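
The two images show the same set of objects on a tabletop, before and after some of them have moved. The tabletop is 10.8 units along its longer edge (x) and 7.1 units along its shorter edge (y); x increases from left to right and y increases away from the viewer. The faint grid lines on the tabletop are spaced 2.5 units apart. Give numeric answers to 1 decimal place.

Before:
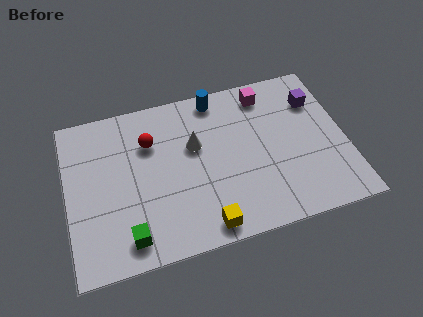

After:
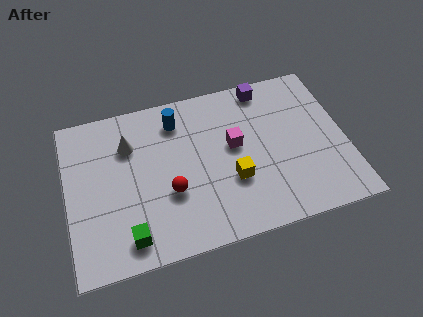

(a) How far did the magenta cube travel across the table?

2.4

From (7.9, 6.0) to (6.5, 4.0), the magenta cube covered √(1.4² + 2.0²) ≈ 2.4 units.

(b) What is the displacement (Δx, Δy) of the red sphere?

(0.6, -2.4)

From the two frames, the red sphere sits at roughly (3.3, 5.0) before and (3.9, 2.6) after.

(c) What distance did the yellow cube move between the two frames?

2.1

The yellow cube moved from about (5.1, 0.8) to (6.3, 2.5), a distance of √(1.2² + 1.7²) ≈ 2.1.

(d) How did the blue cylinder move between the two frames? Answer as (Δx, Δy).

(-1.6, -0.6)

The blue cylinder was at about (6.0, 6.3) and moved to about (4.4, 5.7).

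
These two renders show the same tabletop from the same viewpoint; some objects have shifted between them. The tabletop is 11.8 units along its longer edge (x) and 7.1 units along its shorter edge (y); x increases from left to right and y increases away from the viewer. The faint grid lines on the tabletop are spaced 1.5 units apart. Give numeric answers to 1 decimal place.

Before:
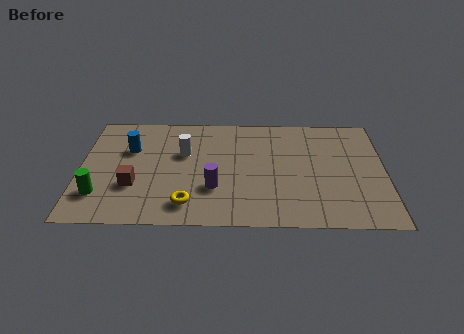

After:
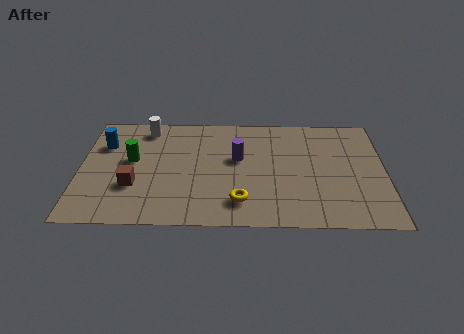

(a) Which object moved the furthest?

the green cylinder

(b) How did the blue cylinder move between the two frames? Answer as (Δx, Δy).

(-1.0, 0.3)

The blue cylinder was at about (1.9, 4.7) and moved to about (0.9, 5.0).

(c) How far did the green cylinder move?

2.5

The green cylinder moved from about (0.8, 1.8) to (2.0, 4.0), a distance of √(1.2² + 2.2²) ≈ 2.5.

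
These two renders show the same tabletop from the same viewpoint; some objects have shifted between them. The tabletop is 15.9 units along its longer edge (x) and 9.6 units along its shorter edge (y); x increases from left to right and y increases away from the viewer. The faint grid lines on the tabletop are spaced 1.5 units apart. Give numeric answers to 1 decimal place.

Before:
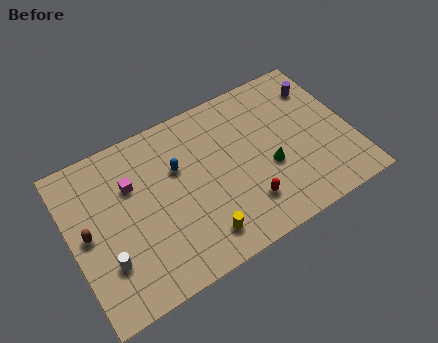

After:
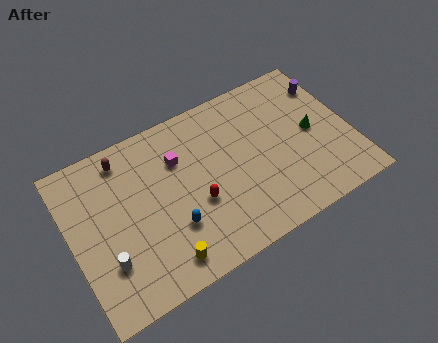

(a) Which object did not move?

the white cylinder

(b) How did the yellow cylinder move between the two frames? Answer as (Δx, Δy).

(-2.2, -0.3)

From the two frames, the yellow cylinder sits at roughly (6.8, 1.7) before and (4.6, 1.4) after.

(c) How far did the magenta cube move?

2.7

The magenta cube was near (3.6, 6.5) before and (6.3, 6.7) after, so it travelled √(2.7² + 0.2²) ≈ 2.7 units.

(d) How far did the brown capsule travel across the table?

4.1

The brown capsule was near (0.9, 4.9) before and (3.4, 8.2) after, so it travelled √(2.5² + 3.3²) ≈ 4.1 units.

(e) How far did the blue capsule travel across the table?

3.3

The blue capsule moved from about (6.2, 6.2) to (5.4, 3.0), a distance of √(0.8² + 3.2²) ≈ 3.3.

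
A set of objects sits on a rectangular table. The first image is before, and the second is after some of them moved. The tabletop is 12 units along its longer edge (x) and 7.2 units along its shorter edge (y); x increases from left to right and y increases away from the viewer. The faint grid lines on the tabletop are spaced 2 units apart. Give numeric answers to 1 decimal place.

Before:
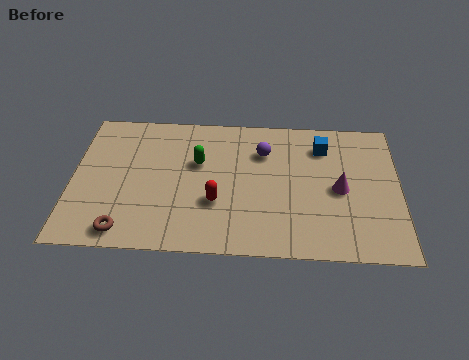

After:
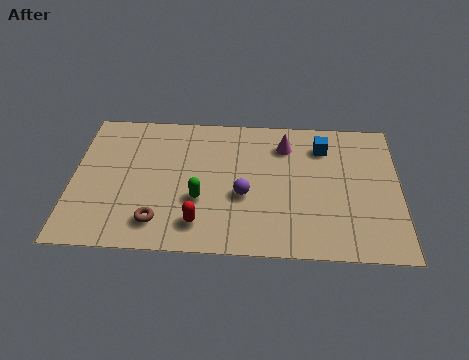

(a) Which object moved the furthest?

the magenta cone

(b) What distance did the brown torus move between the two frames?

1.3

From (2.0, 0.9) to (3.2, 1.4), the brown torus covered √(1.2² + 0.5²) ≈ 1.3 units.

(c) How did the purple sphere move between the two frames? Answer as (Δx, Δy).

(-0.7, -2.3)

The purple sphere started near (7.0, 5.2) and ended near (6.3, 2.9).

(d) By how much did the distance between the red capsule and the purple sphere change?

-1.0

The distance was about 3.2 in the first image and 2.2 in the second, so they moved 1.0 units closer together.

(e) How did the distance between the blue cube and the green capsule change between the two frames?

+0.7

They were about 4.7 units apart before and 5.4 after — 0.7 units further apart.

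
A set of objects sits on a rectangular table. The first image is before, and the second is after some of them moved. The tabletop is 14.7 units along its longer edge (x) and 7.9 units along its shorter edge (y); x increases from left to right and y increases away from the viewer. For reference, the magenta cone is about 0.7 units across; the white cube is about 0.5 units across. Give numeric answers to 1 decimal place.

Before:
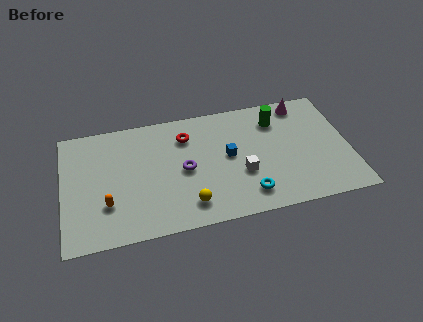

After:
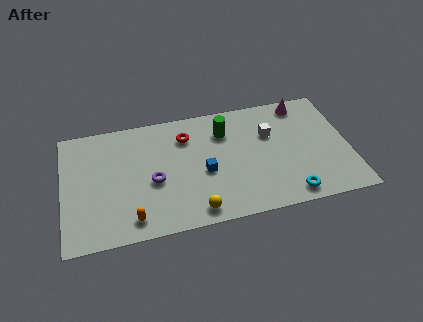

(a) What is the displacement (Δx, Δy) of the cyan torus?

(2.1, -0.5)

The cyan torus was at about (9.3, 1.5) and moved to about (11.4, 1.0).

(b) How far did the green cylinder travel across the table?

2.7

The green cylinder moved from about (11.1, 6.1) to (8.4, 5.9), a distance of √(2.7² + 0.2²) ≈ 2.7.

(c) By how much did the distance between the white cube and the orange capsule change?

+1.4

Before: roughly 6.9 units apart; after: 8.3. That's 1.4 units further apart.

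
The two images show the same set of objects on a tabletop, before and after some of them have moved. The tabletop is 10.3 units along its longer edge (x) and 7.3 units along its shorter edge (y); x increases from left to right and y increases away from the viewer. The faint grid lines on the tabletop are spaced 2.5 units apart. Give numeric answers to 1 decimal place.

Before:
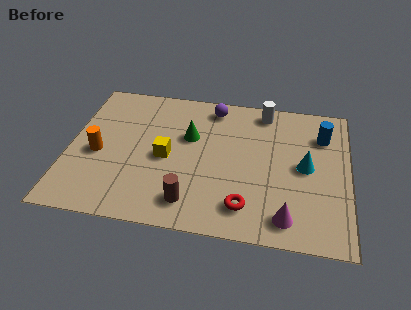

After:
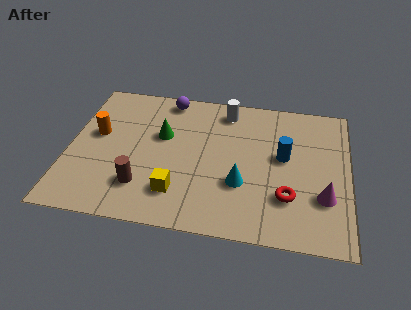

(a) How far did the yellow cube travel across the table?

1.8

The yellow cube moved from about (3.6, 3.4) to (4.1, 1.7), a distance of √(0.5² + 1.7²) ≈ 1.8.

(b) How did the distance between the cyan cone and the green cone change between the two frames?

-0.8

They were about 4.4 units apart before and 3.6 after — 0.8 units closer together.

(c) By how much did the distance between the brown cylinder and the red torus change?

+3.3

They were about 2.0 units apart before and 5.3 after — 3.3 units further apart.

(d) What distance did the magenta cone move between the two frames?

1.8

From (8.1, 1.1) to (9.4, 2.3), the magenta cone covered √(1.3² + 1.2²) ≈ 1.8 units.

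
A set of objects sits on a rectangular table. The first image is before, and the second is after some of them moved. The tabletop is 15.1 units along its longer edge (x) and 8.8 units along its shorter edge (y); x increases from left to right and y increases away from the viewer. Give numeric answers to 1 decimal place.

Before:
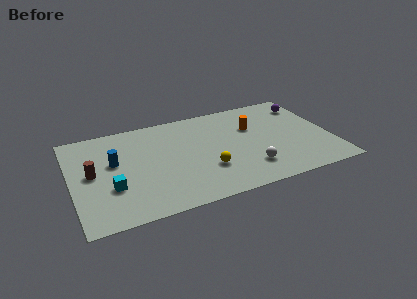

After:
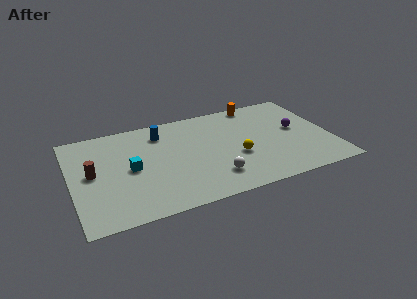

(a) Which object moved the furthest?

the blue cylinder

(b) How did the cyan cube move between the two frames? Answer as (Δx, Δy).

(1.2, 1.3)

The cyan cube started near (2.2, 3.0) and ended near (3.4, 4.3).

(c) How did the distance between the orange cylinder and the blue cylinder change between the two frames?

-2.3

The distance was about 8.2 in the first image and 5.9 in the second, so they moved 2.3 units closer together.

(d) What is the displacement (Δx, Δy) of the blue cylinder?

(2.9, 1.8)

The blue cylinder started near (2.5, 5.2) and ended near (5.4, 7.0).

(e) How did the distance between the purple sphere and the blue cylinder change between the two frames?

-3.6

Before: roughly 11.7 units apart; after: 8.1. That's 3.6 units closer together.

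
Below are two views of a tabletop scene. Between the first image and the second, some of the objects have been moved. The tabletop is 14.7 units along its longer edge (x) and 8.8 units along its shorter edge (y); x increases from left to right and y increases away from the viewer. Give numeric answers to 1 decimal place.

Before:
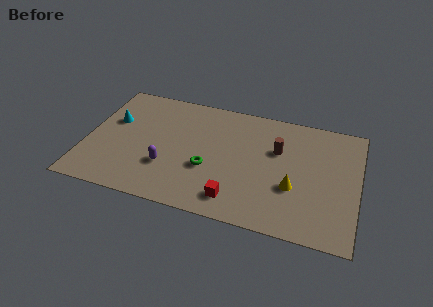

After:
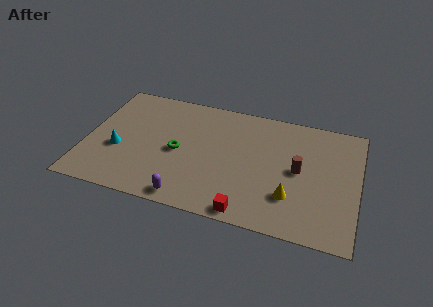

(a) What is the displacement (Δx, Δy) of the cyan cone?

(0.5, -2.1)

The cyan cone started near (1.3, 5.5) and ended near (1.8, 3.4).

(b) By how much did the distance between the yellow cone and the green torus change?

+1.8

Before: roughly 4.6 units apart; after: 6.4. That's 1.8 units further apart.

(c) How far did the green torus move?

1.9

From (6.7, 3.3) to (5.0, 4.1), the green torus covered √(1.7² + 0.8²) ≈ 1.9 units.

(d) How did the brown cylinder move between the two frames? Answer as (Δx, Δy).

(1.2, -1.2)

From the two frames, the brown cylinder sits at roughly (10.3, 5.7) before and (11.5, 4.5) after.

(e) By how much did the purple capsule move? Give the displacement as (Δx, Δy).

(1.3, -1.9)

From the two frames, the purple capsule sits at roughly (4.5, 2.8) before and (5.8, 0.9) after.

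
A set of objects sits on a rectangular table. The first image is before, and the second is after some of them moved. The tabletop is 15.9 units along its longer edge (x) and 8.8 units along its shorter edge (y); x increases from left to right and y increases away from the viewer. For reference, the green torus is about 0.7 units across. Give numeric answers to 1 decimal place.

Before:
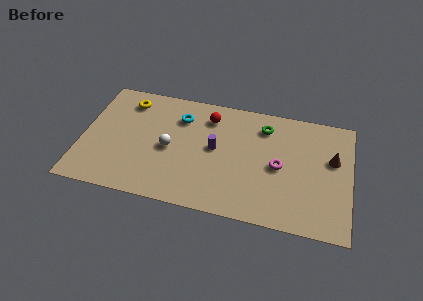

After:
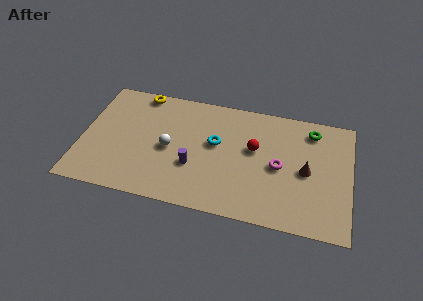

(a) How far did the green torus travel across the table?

2.8

The green torus was near (10.7, 7.0) before and (13.5, 7.3) after, so it travelled √(2.8² + 0.3²) ≈ 2.8 units.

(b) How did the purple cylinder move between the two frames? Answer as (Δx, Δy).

(-1.2, -1.6)

From the two frames, the purple cylinder sits at roughly (7.9, 4.7) before and (6.7, 3.1) after.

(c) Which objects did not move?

the white sphere and the magenta torus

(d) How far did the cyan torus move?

2.7

The cyan torus was near (5.7, 6.6) before and (7.9, 5.1) after, so it travelled √(2.2² + 1.5²) ≈ 2.7 units.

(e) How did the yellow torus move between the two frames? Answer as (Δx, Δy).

(0.7, 0.8)

The yellow torus started near (2.5, 7.2) and ended near (3.2, 8.0).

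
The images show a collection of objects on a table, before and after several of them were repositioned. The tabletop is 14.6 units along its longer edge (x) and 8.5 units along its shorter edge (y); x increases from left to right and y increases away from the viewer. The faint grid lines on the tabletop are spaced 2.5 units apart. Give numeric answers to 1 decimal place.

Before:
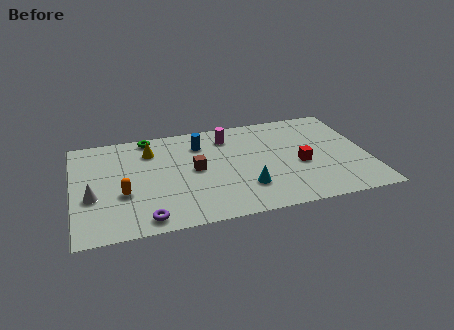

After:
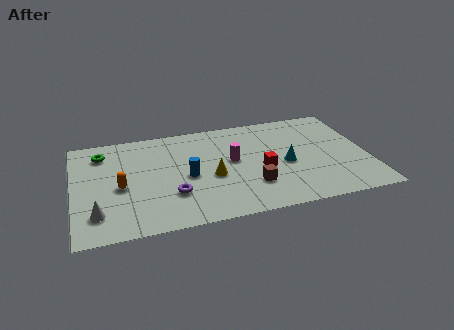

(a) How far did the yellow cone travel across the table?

4.1

The yellow cone was near (3.9, 6.5) before and (6.8, 3.6) after, so it travelled √(2.9² + 2.9²) ≈ 4.1 units.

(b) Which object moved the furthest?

the yellow cone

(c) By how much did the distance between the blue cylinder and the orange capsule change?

-1.9

They were about 5.2 units apart before and 3.3 after — 1.9 units closer together.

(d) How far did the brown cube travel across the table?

3.4

The brown cube moved from about (6.0, 4.4) to (8.7, 2.4), a distance of √(2.7² + 2.0²) ≈ 3.4.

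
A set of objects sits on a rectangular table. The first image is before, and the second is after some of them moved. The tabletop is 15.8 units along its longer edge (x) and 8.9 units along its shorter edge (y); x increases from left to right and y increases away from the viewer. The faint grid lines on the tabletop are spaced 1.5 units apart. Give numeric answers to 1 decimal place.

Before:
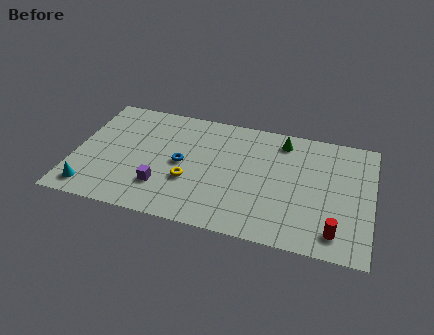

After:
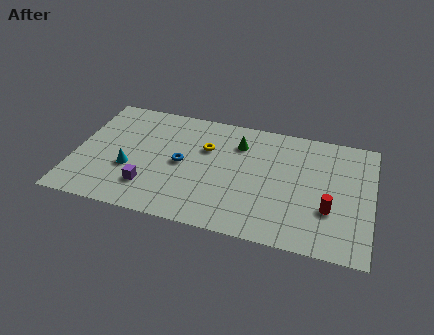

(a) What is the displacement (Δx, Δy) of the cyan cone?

(1.9, 2.0)

The cyan cone was at about (1.1, 1.3) and moved to about (3.0, 3.3).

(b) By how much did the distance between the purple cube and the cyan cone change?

-2.3

The distance was about 3.9 in the first image and 1.6 in the second, so they moved 2.3 units closer together.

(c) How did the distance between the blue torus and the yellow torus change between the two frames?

+0.6

The distance was about 1.3 in the first image and 1.9 in the second, so they moved 0.6 units further apart.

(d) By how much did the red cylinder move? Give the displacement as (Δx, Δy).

(-0.4, 1.5)

The red cylinder was at about (14.0, 1.5) and moved to about (13.6, 3.0).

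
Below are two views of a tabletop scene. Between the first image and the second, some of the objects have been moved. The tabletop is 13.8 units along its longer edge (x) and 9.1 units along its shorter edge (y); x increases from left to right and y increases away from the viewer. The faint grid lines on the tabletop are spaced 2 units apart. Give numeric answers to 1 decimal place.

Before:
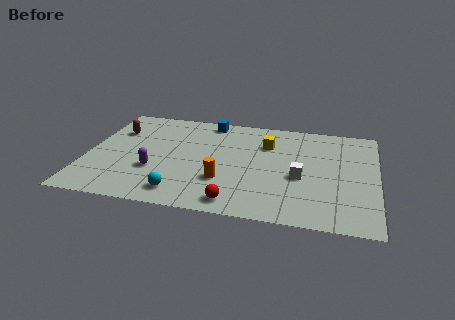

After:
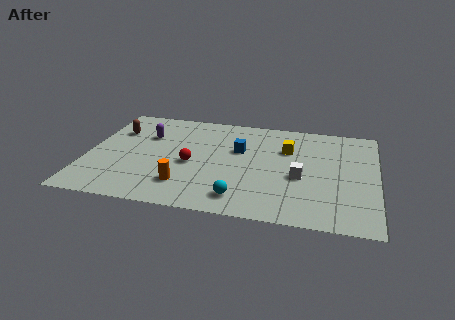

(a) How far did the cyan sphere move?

2.8

The cyan sphere moved from about (4.7, 1.4) to (7.5, 1.5), a distance of √(2.8² + 0.1²) ≈ 2.8.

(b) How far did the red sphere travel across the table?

3.7

The red sphere moved from about (7.3, 1.1) to (5.0, 4.0), a distance of √(2.3² + 2.9²) ≈ 3.7.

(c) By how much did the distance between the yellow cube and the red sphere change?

-0.5

They were about 5.5 units apart before and 5.0 after — 0.5 units closer together.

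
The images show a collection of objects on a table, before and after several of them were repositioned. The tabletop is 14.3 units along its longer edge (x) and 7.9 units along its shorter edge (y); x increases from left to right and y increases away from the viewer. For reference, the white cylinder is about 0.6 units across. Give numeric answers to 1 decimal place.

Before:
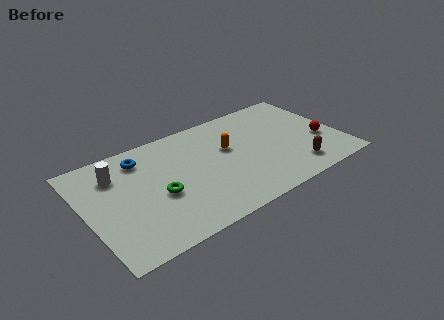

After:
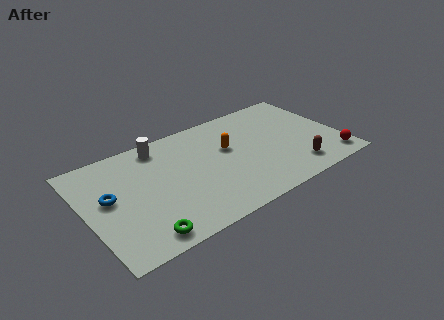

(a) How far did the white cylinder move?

2.8

From (1.9, 5.9) to (4.5, 6.8), the white cylinder covered √(2.6² + 0.9²) ≈ 2.8 units.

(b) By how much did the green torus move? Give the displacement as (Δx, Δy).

(-1.3, -2.3)

The green torus started near (3.9, 3.3) and ended near (2.6, 1.0).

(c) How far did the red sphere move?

1.8

The red sphere moved from about (13.2, 3.0) to (13.5, 1.2), a distance of √(0.3² + 1.8²) ≈ 1.8.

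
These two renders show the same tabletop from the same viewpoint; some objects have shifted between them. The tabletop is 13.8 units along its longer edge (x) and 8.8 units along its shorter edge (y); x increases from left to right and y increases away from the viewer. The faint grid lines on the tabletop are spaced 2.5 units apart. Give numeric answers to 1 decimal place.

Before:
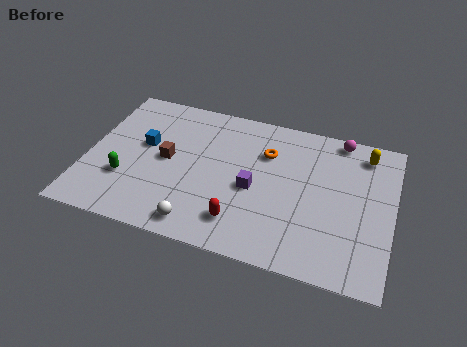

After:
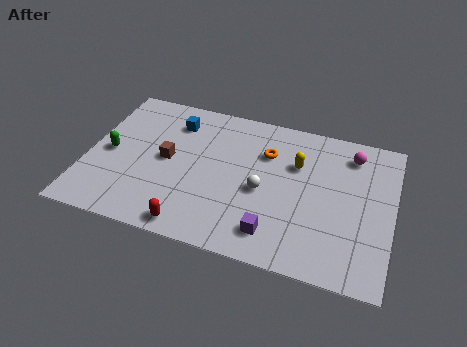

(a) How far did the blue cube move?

2.2

The blue cube moved from about (2.5, 5.1) to (3.7, 6.9), a distance of √(1.2² + 1.8²) ≈ 2.2.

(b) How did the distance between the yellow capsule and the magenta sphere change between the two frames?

+1.4

The distance was about 1.3 in the first image and 2.7 in the second, so they moved 1.4 units further apart.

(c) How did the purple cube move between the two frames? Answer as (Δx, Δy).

(1.1, -2.3)

The purple cube started near (7.6, 3.9) and ended near (8.7, 1.6).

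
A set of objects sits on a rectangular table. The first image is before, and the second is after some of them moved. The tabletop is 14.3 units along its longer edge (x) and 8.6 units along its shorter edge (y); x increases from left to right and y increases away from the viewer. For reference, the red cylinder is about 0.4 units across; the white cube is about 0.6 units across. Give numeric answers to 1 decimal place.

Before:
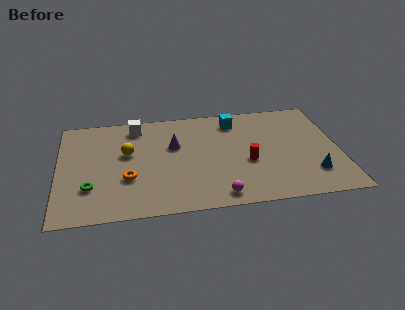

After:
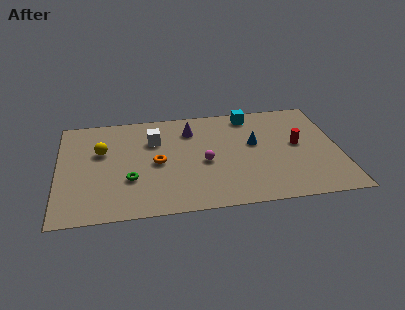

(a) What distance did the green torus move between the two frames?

2.0

The green torus was near (1.6, 2.5) before and (3.6, 2.9) after, so it travelled √(2.0² + 0.4²) ≈ 2.0 units.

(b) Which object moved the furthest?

the blue cone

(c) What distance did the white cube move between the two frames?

1.6

The white cube was near (4.0, 7.3) before and (4.9, 6.0) after, so it travelled √(0.9² + 1.3²) ≈ 1.6 units.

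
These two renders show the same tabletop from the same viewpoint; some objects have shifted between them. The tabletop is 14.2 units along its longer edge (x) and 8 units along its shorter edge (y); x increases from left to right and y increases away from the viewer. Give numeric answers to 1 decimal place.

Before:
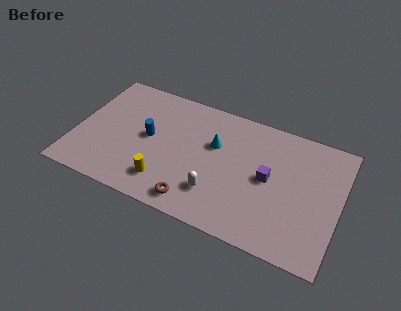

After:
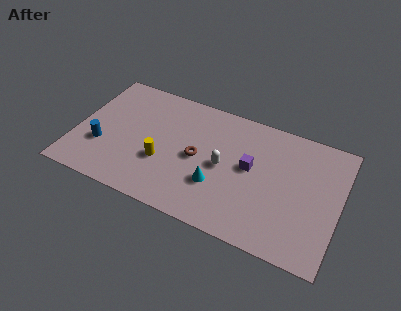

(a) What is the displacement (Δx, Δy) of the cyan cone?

(0.4, -2.5)

The cyan cone was at about (7.4, 5.1) and moved to about (7.8, 2.6).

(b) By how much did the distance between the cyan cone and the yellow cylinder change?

-1.1

They were about 4.1 units apart before and 3.0 after — 1.1 units closer together.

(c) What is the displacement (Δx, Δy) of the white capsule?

(0.2, 1.8)

The white capsule was at about (7.8, 2.1) and moved to about (8.0, 3.9).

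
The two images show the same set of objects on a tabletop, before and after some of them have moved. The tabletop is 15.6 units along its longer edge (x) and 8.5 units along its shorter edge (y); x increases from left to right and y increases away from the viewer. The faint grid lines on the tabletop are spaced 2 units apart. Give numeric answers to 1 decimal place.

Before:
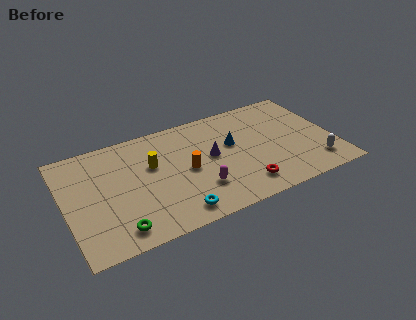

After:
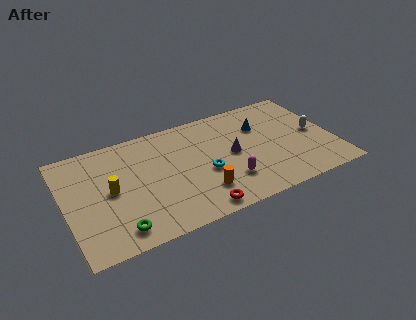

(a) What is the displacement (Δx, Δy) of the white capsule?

(0.3, 2.5)

From the two frames, the white capsule sits at roughly (14.3, 1.7) before and (14.6, 4.2) after.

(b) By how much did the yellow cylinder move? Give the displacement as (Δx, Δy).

(-2.5, -1.0)

The yellow cylinder was at about (5.1, 5.3) and moved to about (2.6, 4.3).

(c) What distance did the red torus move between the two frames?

2.9

The red torus moved from about (10.0, 1.6) to (7.2, 0.9), a distance of √(2.8² + 0.7²) ≈ 2.9.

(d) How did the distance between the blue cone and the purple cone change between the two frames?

+1.1

They were about 1.4 units apart before and 2.5 after — 1.1 units further apart.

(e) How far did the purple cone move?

1.2

From (8.5, 4.6) to (9.7, 4.3), the purple cone covered √(1.2² + 0.3²) ≈ 1.2 units.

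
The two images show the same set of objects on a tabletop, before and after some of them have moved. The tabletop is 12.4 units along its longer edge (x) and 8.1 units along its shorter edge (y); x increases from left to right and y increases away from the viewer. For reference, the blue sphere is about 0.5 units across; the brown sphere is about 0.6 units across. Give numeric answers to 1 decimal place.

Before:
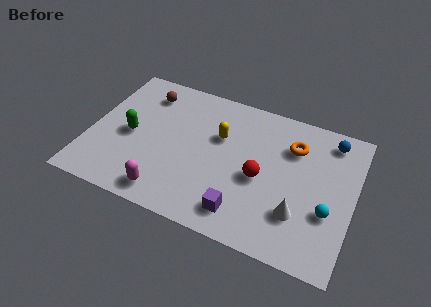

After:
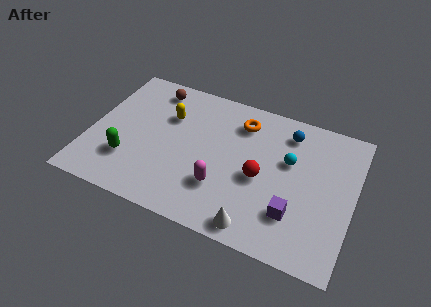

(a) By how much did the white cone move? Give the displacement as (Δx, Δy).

(-1.8, -1.4)

The white cone started near (10.0, 2.3) and ended near (8.2, 0.9).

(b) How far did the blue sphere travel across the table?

2.0

From (11.1, 6.9) to (9.1, 6.6), the blue sphere covered √(2.0² + 0.3²) ≈ 2.0 units.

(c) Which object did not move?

the red sphere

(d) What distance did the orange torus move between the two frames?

2.5

From (9.4, 5.9) to (6.9, 6.4), the orange torus covered √(2.5² + 0.5²) ≈ 2.5 units.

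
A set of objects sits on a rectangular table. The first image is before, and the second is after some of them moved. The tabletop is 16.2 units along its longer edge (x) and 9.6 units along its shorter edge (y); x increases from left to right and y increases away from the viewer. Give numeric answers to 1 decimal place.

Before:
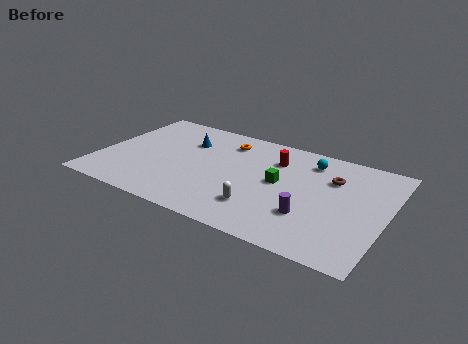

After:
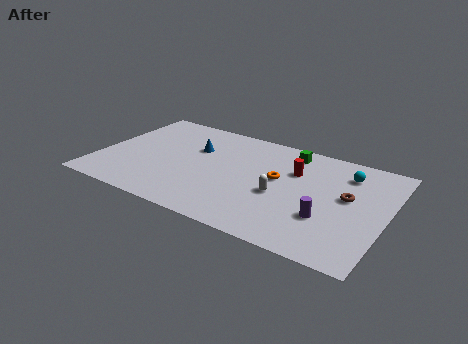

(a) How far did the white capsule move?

1.8

From (9.5, 2.4) to (10.4, 4.0), the white capsule covered √(0.9² + 1.6²) ≈ 1.8 units.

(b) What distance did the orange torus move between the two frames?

4.0

From (6.8, 7.7) to (10.1, 5.4), the orange torus covered √(3.3² + 2.3²) ≈ 4.0 units.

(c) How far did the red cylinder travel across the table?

1.3

From (9.7, 7.1) to (10.9, 6.5), the red cylinder covered √(1.2² + 0.6²) ≈ 1.3 units.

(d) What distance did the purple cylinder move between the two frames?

0.9

From (12.2, 2.9) to (13.1, 3.1), the purple cylinder covered √(0.9² + 0.2²) ≈ 0.9 units.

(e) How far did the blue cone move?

0.8

The blue cone moved from about (4.6, 6.8) to (5.2, 6.3), a distance of √(0.6² + 0.5²) ≈ 0.8.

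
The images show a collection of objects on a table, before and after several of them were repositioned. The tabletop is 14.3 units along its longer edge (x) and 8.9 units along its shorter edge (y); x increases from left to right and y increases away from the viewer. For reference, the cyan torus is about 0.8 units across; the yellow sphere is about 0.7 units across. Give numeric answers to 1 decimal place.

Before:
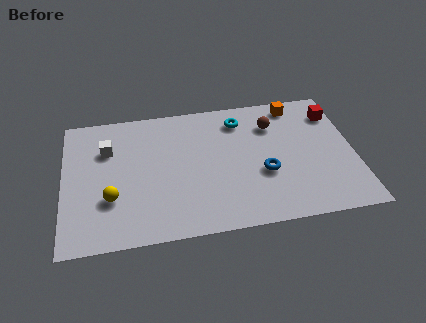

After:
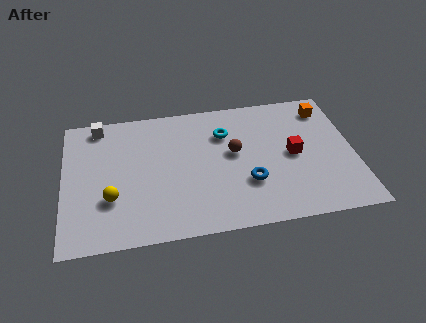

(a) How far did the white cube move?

1.7

The white cube moved from about (2.2, 6.2) to (1.8, 7.9), a distance of √(0.4² + 1.7²) ≈ 1.7.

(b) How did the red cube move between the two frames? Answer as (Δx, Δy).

(-2.2, -2.5)

The red cube was at about (13.5, 6.9) and moved to about (11.3, 4.4).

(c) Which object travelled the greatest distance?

the red cube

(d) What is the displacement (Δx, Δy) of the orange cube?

(1.5, -0.5)

The orange cube started near (11.6, 7.8) and ended near (13.1, 7.3).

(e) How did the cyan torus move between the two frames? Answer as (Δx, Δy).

(-0.8, -0.8)

The cyan torus started near (8.8, 7.2) and ended near (8.0, 6.4).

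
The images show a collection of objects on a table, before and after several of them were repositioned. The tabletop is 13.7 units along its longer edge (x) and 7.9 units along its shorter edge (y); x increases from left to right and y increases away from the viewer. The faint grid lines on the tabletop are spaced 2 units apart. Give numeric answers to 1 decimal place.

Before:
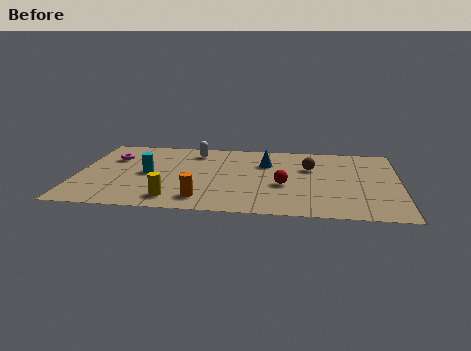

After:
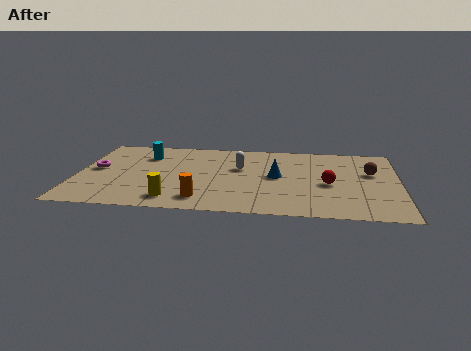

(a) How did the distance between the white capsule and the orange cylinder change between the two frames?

-1.3

The distance was about 5.1 in the first image and 3.8 in the second, so they moved 1.3 units closer together.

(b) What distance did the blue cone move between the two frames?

1.5

The blue cone moved from about (8.0, 5.5) to (8.5, 4.1), a distance of √(0.5² + 1.4²) ≈ 1.5.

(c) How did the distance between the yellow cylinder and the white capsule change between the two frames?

-0.7

They were about 5.2 units apart before and 4.5 after — 0.7 units closer together.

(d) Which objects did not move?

the orange cylinder and the yellow cylinder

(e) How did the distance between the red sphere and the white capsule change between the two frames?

-1.1

They were about 5.1 units apart before and 4.0 after — 1.1 units closer together.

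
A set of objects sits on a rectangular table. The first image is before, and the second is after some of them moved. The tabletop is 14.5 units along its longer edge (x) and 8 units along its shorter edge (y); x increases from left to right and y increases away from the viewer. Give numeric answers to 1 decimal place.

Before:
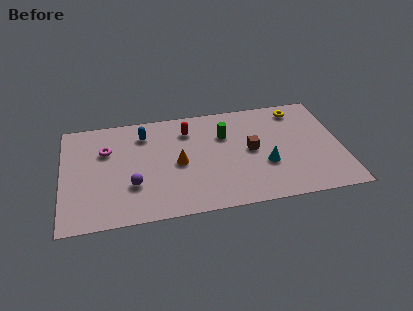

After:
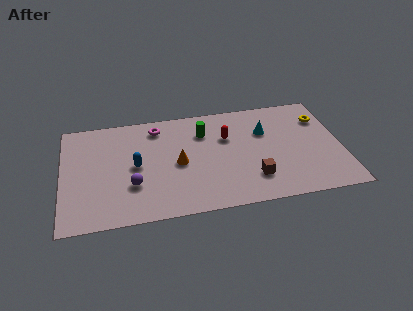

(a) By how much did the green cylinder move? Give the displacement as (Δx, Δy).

(-1.1, 0.4)

From the two frames, the green cylinder sits at roughly (8.5, 5.5) before and (7.4, 5.9) after.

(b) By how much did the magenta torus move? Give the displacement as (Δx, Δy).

(2.7, 1.3)

The magenta torus started near (2.3, 5.4) and ended near (5.0, 6.7).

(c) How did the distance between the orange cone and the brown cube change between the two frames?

+0.4

They were about 3.8 units apart before and 4.2 after — 0.4 units further apart.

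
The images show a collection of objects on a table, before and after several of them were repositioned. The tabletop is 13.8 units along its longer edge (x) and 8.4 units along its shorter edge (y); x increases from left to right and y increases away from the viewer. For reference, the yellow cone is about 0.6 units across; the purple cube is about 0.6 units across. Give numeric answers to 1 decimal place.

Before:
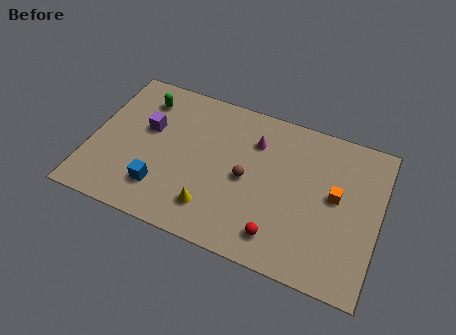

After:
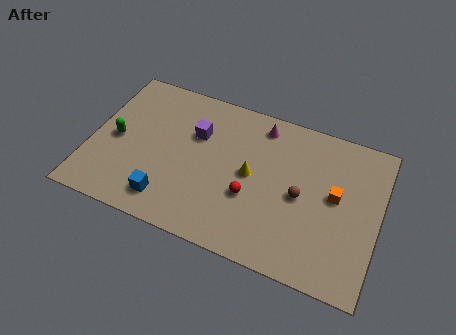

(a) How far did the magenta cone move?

1.0

The magenta cone moved from about (7.7, 6.2) to (7.9, 7.2), a distance of √(0.2² + 1.0²) ≈ 1.0.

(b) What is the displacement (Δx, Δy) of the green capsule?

(-1.0, -2.7)

The green capsule was at about (2.2, 6.7) and moved to about (1.2, 4.0).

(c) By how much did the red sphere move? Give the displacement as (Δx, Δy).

(-1.5, 1.6)

The red sphere started near (9.3, 1.5) and ended near (7.8, 3.1).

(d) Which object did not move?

the orange cube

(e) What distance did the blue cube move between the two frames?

0.6

From (3.6, 2.0) to (4.0, 1.5), the blue cube covered √(0.4² + 0.5²) ≈ 0.6 units.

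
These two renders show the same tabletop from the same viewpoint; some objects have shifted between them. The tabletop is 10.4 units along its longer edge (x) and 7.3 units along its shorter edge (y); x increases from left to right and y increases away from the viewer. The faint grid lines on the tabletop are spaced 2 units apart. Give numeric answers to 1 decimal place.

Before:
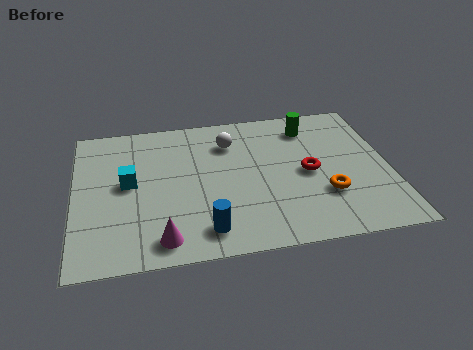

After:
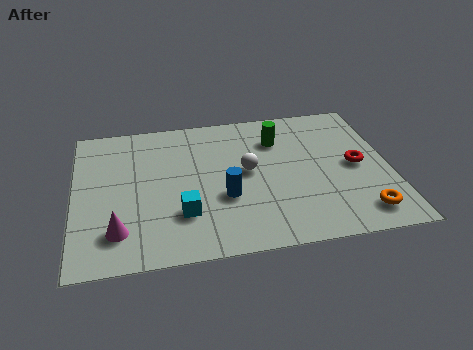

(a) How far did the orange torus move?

1.6

From (8.2, 2.3) to (9.3, 1.2), the orange torus covered √(1.1² + 1.1²) ≈ 1.6 units.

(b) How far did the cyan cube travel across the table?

2.5

From (1.8, 3.9) to (3.5, 2.1), the cyan cube covered √(1.7² + 1.8²) ≈ 2.5 units.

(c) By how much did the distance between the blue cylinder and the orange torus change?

+0.5

They were about 4.1 units apart before and 4.6 after — 0.5 units further apart.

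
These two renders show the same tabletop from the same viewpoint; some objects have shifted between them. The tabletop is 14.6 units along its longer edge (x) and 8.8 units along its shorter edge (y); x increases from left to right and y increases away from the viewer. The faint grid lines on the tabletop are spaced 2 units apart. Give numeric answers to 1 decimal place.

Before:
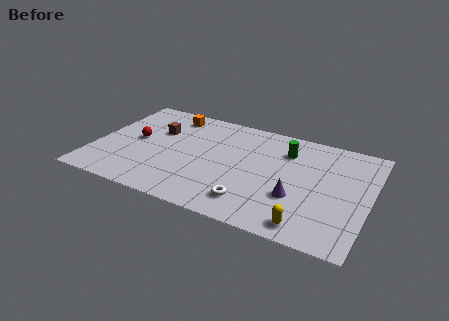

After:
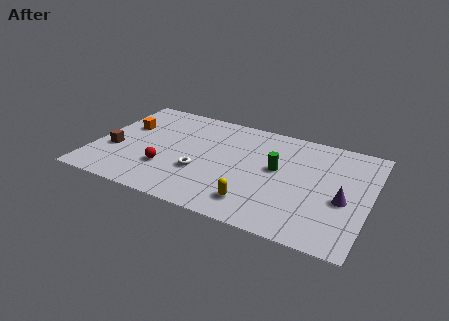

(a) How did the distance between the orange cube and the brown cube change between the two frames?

+0.5

Before: roughly 1.8 units apart; after: 2.3. That's 0.5 units further apart.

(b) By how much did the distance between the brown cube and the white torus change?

-2.2

Before: roughly 6.9 units apart; after: 4.7. That's 2.2 units closer together.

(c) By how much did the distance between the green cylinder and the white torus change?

-0.8

The distance was about 5.1 in the first image and 4.3 in the second, so they moved 0.8 units closer together.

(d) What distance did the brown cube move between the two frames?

3.2

From (3.1, 5.8) to (1.1, 3.3), the brown cube covered √(2.0² + 2.5²) ≈ 3.2 units.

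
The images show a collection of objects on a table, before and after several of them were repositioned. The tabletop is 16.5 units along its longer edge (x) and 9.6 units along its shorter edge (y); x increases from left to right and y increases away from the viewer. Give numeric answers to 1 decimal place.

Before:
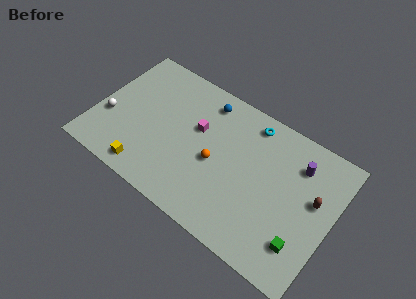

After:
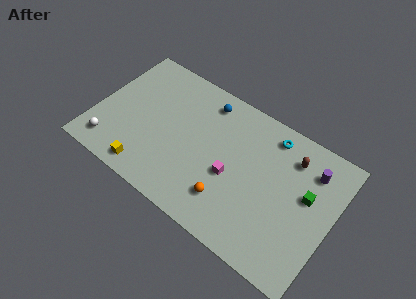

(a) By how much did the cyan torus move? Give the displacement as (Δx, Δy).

(1.4, -0.1)

The cyan torus started near (10.3, 8.3) and ended near (11.7, 8.2).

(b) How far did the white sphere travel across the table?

2.0

From (1.0, 3.5) to (1.5, 1.6), the white sphere covered √(0.5² + 1.9²) ≈ 2.0 units.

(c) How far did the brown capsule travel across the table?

2.7

The brown capsule was near (15.2, 5.6) before and (13.3, 7.5) after, so it travelled √(1.9² + 1.9²) ≈ 2.7 units.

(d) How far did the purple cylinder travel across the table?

0.9

The purple cylinder was near (13.8, 7.3) before and (14.7, 7.4) after, so it travelled √(0.9² + 0.1²) ≈ 0.9 units.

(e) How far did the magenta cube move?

3.4

The magenta cube moved from about (6.9, 5.9) to (9.7, 4.0), a distance of √(2.8² + 1.9²) ≈ 3.4.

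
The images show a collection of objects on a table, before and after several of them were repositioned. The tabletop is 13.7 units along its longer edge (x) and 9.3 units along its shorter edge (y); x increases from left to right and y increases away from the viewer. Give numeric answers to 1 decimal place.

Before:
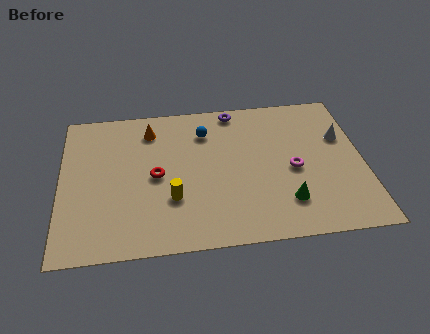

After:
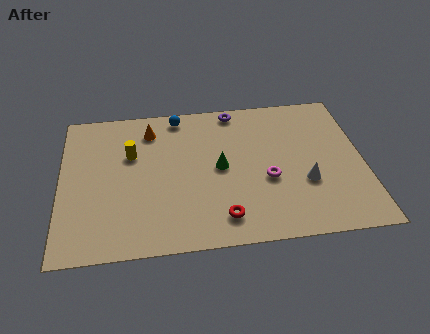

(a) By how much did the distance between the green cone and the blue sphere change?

-2.0

They were about 6.0 units apart before and 4.0 after — 2.0 units closer together.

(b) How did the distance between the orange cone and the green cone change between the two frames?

-3.8

The distance was about 8.0 in the first image and 4.2 in the second, so they moved 3.8 units closer together.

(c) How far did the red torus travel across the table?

4.1

The red torus moved from about (4.3, 4.5) to (7.2, 1.6), a distance of √(2.9² + 2.9²) ≈ 4.1.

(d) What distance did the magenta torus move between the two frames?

1.3

The magenta torus was near (10.5, 4.2) before and (9.3, 3.7) after, so it travelled √(1.2² + 0.5²) ≈ 1.3 units.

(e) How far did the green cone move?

3.8

From (10.1, 2.2) to (7.2, 4.7), the green cone covered √(2.9² + 2.5²) ≈ 3.8 units.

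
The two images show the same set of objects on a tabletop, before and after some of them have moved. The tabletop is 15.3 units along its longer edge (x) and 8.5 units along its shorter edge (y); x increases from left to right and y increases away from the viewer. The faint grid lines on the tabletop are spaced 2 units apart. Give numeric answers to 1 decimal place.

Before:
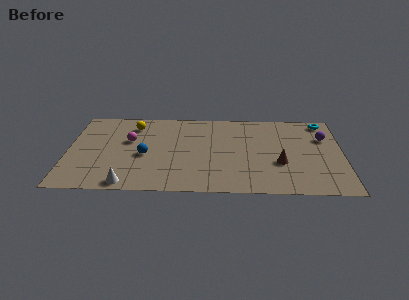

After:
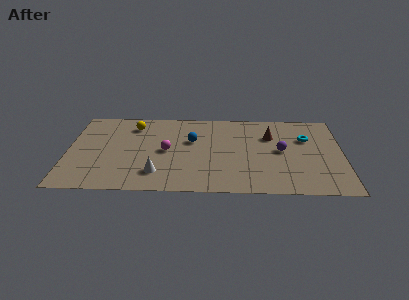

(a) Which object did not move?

the yellow sphere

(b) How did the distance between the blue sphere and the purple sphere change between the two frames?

-5.1

They were about 10.2 units apart before and 5.1 after — 5.1 units closer together.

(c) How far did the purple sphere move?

2.8

The purple sphere was near (14.3, 5.8) before and (11.9, 4.4) after, so it travelled √(2.4² + 1.4²) ≈ 2.8 units.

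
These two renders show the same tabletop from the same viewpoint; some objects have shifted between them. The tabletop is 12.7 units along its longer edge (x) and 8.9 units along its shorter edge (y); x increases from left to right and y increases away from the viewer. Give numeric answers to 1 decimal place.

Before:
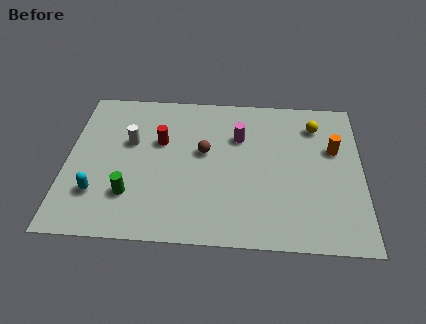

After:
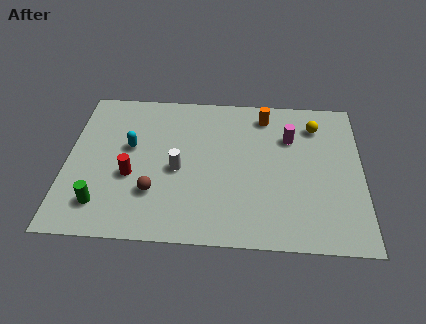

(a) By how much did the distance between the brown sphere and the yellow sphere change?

+3.0

They were about 5.2 units apart before and 8.2 after — 3.0 units further apart.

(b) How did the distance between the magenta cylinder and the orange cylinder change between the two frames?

-2.4

Before: roughly 4.1 units apart; after: 1.7. That's 2.4 units closer together.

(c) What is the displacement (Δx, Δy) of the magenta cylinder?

(2.2, 0.1)

The magenta cylinder was at about (7.4, 6.1) and moved to about (9.6, 6.2).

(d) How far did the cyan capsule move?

3.1

From (1.4, 2.4) to (2.7, 5.2), the cyan capsule covered √(1.3² + 2.8²) ≈ 3.1 units.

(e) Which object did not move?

the yellow sphere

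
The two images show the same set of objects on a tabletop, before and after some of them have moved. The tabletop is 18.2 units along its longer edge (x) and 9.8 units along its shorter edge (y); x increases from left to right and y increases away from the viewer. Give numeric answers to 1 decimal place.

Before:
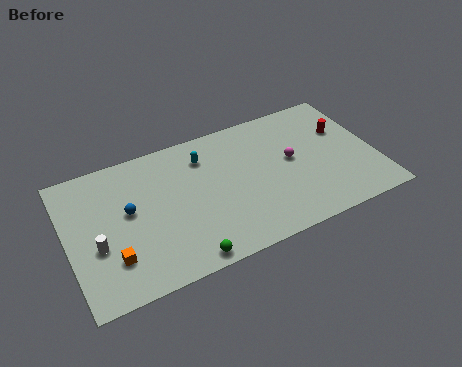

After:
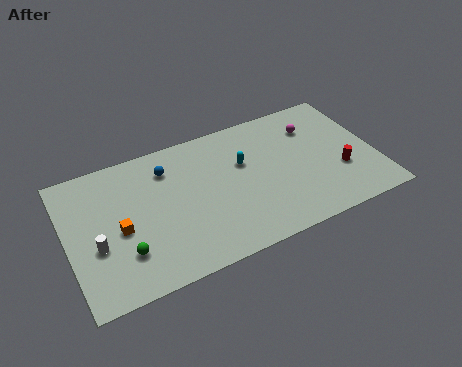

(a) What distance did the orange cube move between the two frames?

1.9

From (2.4, 2.6) to (3.0, 4.4), the orange cube covered √(0.6² + 1.8²) ≈ 1.9 units.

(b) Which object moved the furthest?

the green sphere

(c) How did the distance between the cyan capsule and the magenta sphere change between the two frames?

-1.0

Before: roughly 5.5 units apart; after: 4.5. That's 1.0 units closer together.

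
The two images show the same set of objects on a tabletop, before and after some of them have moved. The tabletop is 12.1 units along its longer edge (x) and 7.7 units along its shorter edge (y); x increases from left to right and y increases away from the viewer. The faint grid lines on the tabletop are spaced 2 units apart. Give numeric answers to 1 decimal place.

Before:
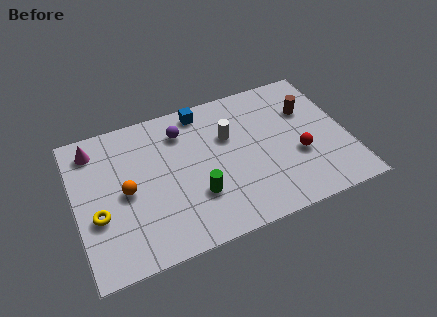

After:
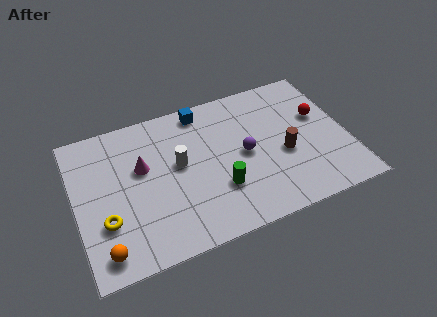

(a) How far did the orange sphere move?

2.9

The orange sphere moved from about (2.2, 3.7) to (1.0, 1.1), a distance of √(1.2² + 2.6²) ≈ 2.9.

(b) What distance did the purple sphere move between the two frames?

3.4

The purple sphere was near (4.9, 6.0) before and (7.5, 3.8) after, so it travelled √(2.6² + 2.2²) ≈ 3.4 units.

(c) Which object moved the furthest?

the purple sphere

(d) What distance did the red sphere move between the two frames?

2.2

From (9.8, 2.9) to (11.0, 4.7), the red sphere covered √(1.2² + 1.8²) ≈ 2.2 units.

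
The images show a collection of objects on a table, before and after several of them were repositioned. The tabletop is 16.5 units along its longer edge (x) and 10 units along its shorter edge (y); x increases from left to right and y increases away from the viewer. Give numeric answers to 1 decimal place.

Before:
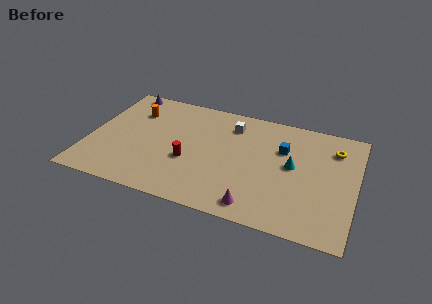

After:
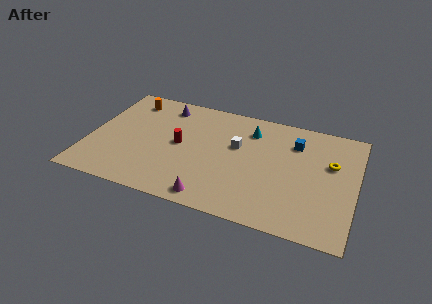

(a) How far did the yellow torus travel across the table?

1.4

The yellow torus was near (15.0, 7.7) before and (14.9, 6.3) after, so it travelled √(0.1² + 1.4²) ≈ 1.4 units.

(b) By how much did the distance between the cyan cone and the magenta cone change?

+2.4

Before: roughly 4.5 units apart; after: 6.9. That's 2.4 units further apart.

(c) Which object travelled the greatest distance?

the cyan cone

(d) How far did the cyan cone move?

3.7

The cyan cone moved from about (12.6, 5.4) to (9.8, 7.8), a distance of √(2.8² + 2.4²) ≈ 3.7.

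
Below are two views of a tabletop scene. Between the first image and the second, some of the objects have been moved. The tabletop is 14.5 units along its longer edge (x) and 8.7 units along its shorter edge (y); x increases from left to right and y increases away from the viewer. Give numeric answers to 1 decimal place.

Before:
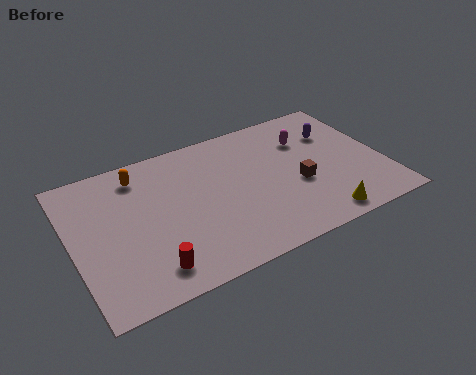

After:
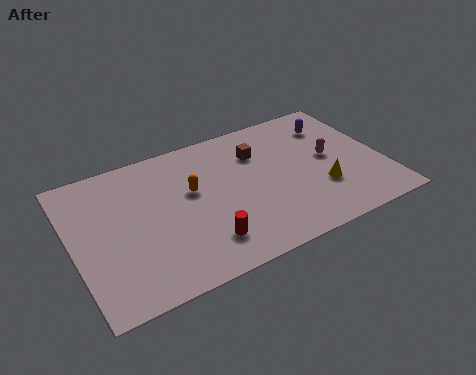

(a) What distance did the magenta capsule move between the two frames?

1.8

The magenta capsule was near (11.2, 6.2) before and (12.1, 4.6) after, so it travelled √(0.9² + 1.6²) ≈ 1.8 units.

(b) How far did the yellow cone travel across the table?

1.8

The yellow cone was near (11.0, 1.0) before and (11.4, 2.8) after, so it travelled √(0.4² + 1.8²) ≈ 1.8 units.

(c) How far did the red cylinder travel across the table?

2.5

The red cylinder was near (3.2, 1.5) before and (5.7, 1.9) after, so it travelled √(2.5² + 0.4²) ≈ 2.5 units.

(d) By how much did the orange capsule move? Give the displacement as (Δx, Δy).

(2.2, -2.0)

The orange capsule started near (3.4, 7.2) and ended near (5.6, 5.2).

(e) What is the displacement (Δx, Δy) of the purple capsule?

(0.0, 0.6)

From the two frames, the purple capsule sits at roughly (12.6, 6.1) before and (12.6, 6.7) after.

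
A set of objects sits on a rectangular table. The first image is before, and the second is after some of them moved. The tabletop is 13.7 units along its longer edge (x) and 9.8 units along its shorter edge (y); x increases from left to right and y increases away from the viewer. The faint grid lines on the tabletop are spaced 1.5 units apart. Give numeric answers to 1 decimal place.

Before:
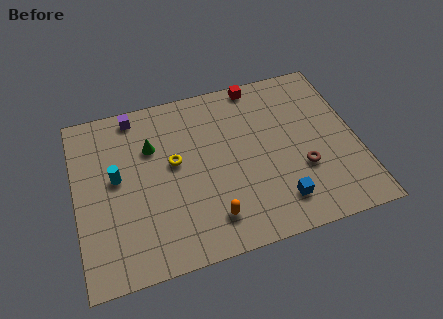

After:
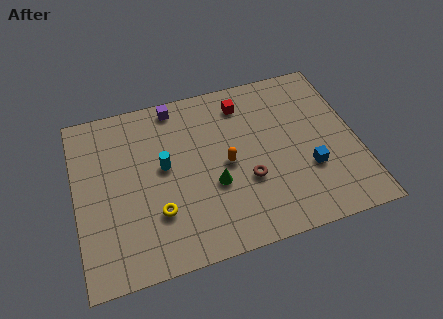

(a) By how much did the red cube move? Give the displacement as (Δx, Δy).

(-0.8, -1.0)

From the two frames, the red cube sits at roughly (9.2, 9.0) before and (8.4, 8.0) after.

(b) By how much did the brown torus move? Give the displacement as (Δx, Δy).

(-2.7, 0.1)

From the two frames, the brown torus sits at roughly (10.9, 3.4) before and (8.2, 3.5) after.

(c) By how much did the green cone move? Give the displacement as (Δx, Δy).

(2.8, -3.0)

From the two frames, the green cone sits at roughly (3.8, 6.7) before and (6.6, 3.7) after.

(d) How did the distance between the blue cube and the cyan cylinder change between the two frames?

-1.2

Before: roughly 8.4 units apart; after: 7.2. That's 1.2 units closer together.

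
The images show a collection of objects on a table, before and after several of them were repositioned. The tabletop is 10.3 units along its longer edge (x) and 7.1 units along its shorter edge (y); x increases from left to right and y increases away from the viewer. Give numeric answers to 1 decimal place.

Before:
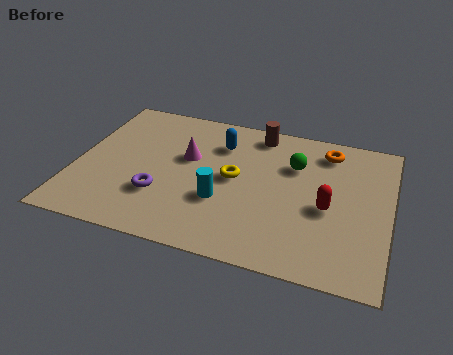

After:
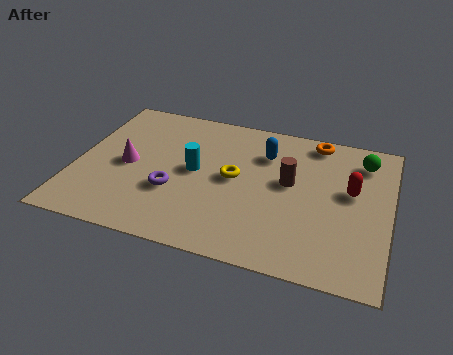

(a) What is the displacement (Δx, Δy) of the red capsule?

(0.7, 1.0)

The red capsule started near (8.3, 3.1) and ended near (9.0, 4.1).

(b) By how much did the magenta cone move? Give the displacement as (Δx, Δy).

(-1.9, -0.9)

The magenta cone was at about (3.6, 4.3) and moved to about (1.7, 3.4).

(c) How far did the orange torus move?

0.6

The orange torus was near (8.1, 5.9) before and (7.7, 6.3) after, so it travelled √(0.4² + 0.4²) ≈ 0.6 units.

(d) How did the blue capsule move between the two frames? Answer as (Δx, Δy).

(1.5, -0.1)

From the two frames, the blue capsule sits at roughly (4.6, 5.3) before and (6.1, 5.2) after.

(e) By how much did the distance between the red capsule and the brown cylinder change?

-2.0

Before: roughly 4.0 units apart; after: 2.0. That's 2.0 units closer together.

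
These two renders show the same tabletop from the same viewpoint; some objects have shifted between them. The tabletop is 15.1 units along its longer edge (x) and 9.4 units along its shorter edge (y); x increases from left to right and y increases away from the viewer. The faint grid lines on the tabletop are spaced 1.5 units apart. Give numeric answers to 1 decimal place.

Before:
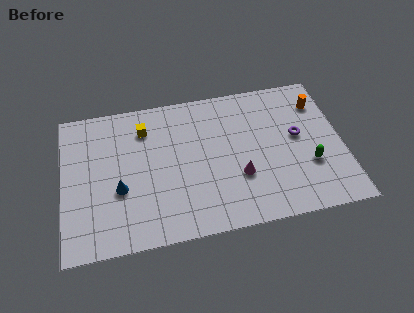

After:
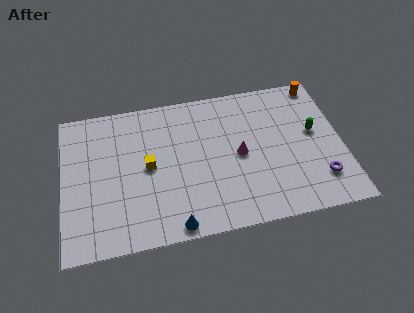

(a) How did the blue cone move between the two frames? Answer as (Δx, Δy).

(2.8, -2.8)

The blue cone started near (3.0, 3.6) and ended near (5.8, 0.8).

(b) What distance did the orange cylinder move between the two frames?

1.3

The orange cylinder moved from about (14.0, 7.2) to (14.1, 8.5), a distance of √(0.1² + 1.3²) ≈ 1.3.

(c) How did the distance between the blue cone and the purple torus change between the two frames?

-1.8

The distance was about 9.8 in the first image and 8.0 in the second, so they moved 1.8 units closer together.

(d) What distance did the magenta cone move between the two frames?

1.4

From (9.4, 3.2) to (9.5, 4.6), the magenta cone covered √(0.1² + 1.4²) ≈ 1.4 units.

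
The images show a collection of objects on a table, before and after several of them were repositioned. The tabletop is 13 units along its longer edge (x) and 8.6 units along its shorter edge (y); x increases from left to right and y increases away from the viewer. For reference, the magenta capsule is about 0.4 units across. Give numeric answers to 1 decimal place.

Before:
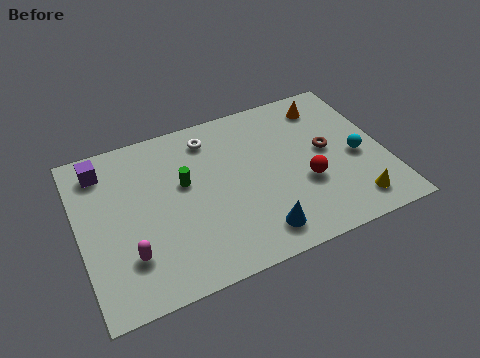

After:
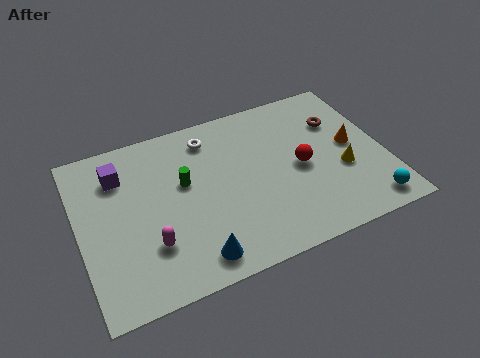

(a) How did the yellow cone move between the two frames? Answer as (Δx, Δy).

(-0.2, 1.9)

The yellow cone started near (11.3, 1.4) and ended near (11.1, 3.3).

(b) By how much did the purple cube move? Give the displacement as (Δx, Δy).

(0.7, -0.6)

The purple cube was at about (1.2, 7.1) and moved to about (1.9, 6.5).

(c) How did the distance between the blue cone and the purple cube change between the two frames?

-2.4

The distance was about 8.3 in the first image and 5.9 in the second, so they moved 2.4 units closer together.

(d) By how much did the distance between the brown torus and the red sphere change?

+0.9

Before: roughly 1.8 units apart; after: 2.7. That's 0.9 units further apart.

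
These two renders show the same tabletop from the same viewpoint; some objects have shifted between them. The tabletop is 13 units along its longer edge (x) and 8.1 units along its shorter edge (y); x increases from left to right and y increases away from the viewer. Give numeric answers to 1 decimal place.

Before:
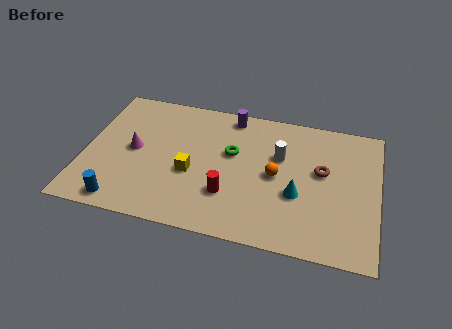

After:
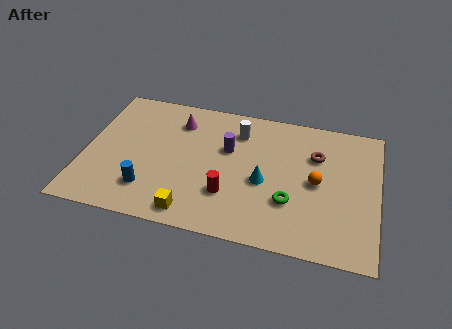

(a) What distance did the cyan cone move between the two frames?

1.6

The cyan cone moved from about (9.5, 3.1) to (8.0, 3.5), a distance of √(1.5² + 0.4²) ≈ 1.6.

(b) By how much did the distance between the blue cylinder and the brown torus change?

-1.3

They were about 9.4 units apart before and 8.1 after — 1.3 units closer together.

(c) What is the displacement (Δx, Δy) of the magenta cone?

(1.8, 2.2)

The magenta cone started near (2.2, 4.1) and ended near (4.0, 6.3).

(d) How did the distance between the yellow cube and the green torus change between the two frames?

+2.2

The distance was about 2.3 in the first image and 4.5 in the second, so they moved 2.2 units further apart.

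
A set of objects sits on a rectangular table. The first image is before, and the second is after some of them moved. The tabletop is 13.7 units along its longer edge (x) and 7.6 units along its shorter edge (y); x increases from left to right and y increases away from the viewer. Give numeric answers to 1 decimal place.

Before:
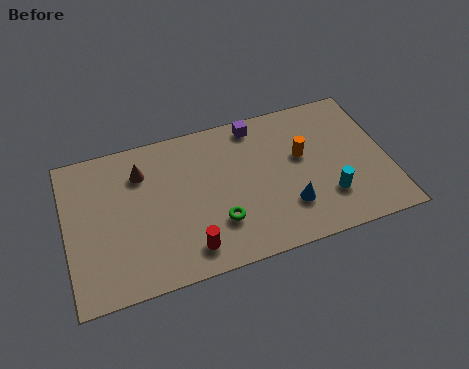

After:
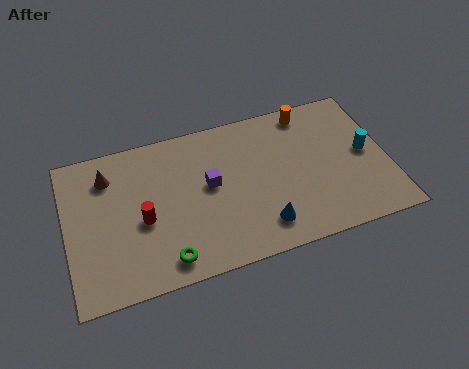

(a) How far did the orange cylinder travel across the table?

2.3

From (10.1, 4.5) to (10.6, 6.7), the orange cylinder covered √(0.5² + 2.2²) ≈ 2.3 units.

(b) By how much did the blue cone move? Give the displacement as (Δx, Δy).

(-1.2, -0.6)

The blue cone started near (9.3, 2.1) and ended near (8.1, 1.5).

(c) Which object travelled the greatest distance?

the purple cube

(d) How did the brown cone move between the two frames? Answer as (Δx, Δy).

(-1.4, 0.2)

The brown cone was at about (3.3, 5.7) and moved to about (1.9, 5.9).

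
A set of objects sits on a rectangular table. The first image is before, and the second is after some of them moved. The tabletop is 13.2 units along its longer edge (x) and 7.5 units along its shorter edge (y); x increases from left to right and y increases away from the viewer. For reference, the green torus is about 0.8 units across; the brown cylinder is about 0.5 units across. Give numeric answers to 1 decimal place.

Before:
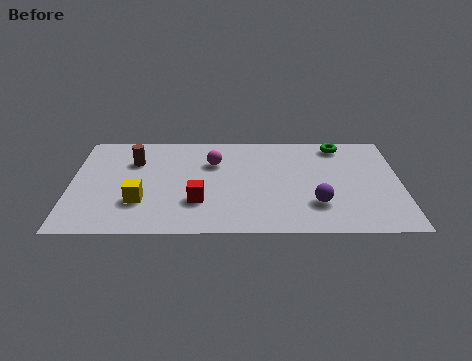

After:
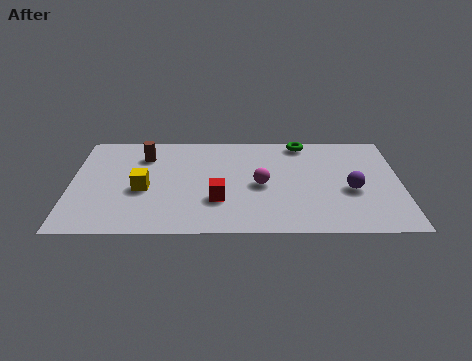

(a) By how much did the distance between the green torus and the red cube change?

-1.6

The distance was about 7.1 in the first image and 5.5 in the second, so they moved 1.6 units closer together.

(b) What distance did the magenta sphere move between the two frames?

2.5

From (5.7, 5.2) to (7.6, 3.5), the magenta sphere covered √(1.9² + 1.7²) ≈ 2.5 units.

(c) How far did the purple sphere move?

1.7

The purple sphere moved from about (9.8, 2.1) to (11.2, 3.1), a distance of √(1.4² + 1.0²) ≈ 1.7.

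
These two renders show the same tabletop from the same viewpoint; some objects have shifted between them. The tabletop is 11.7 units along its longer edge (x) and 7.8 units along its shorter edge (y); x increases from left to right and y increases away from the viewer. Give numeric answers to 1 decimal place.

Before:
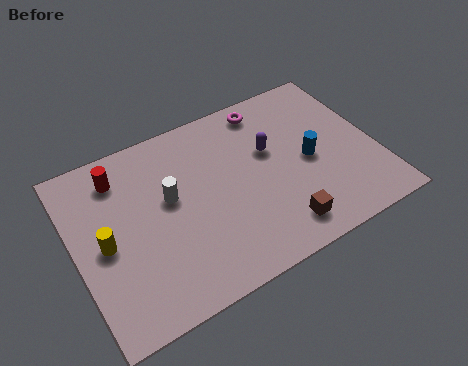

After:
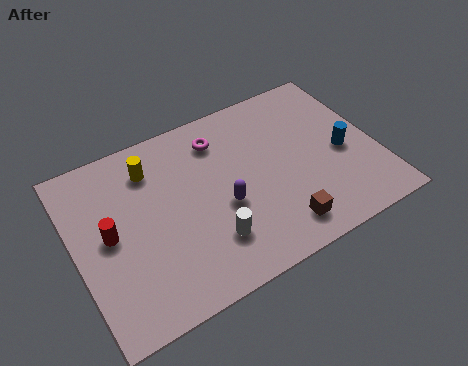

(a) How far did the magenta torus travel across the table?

2.1

The magenta torus moved from about (7.9, 6.8) to (5.9, 6.2), a distance of √(2.0² + 0.6²) ≈ 2.1.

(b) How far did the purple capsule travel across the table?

2.6

The purple capsule was near (7.7, 4.8) before and (5.6, 3.2) after, so it travelled √(2.1² + 1.6²) ≈ 2.6 units.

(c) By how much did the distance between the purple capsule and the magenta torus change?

+1.0

Before: roughly 2.0 units apart; after: 3.0. That's 1.0 units further apart.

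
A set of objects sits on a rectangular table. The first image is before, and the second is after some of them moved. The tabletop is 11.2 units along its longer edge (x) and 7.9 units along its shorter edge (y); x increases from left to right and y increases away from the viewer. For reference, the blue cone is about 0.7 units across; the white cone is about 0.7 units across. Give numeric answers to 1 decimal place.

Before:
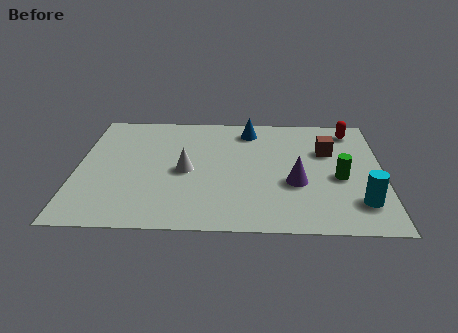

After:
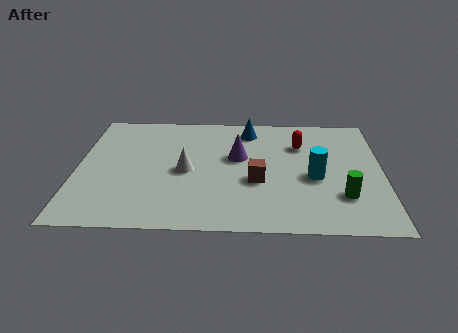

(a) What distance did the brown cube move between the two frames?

3.3

The brown cube was near (9.2, 5.2) before and (6.6, 3.1) after, so it travelled √(2.6² + 2.1²) ≈ 3.3 units.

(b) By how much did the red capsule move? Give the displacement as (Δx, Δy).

(-1.9, -1.1)

The red capsule started near (10.1, 6.7) and ended near (8.2, 5.6).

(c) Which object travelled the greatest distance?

the brown cube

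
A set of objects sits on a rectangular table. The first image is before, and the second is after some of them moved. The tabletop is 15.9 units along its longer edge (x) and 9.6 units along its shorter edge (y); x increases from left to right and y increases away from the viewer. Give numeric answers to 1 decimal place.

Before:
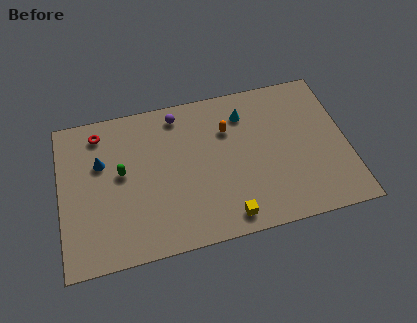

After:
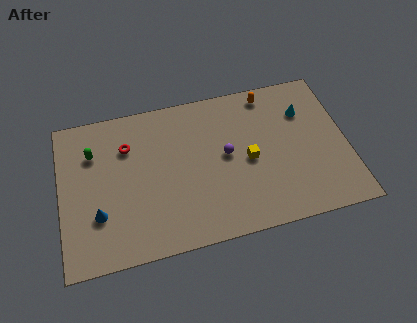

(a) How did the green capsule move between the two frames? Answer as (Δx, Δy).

(-1.5, 1.6)

The green capsule started near (3.4, 5.3) and ended near (1.9, 6.9).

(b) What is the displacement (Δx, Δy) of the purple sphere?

(2.5, -3.2)

From the two frames, the purple sphere sits at roughly (6.7, 8.3) before and (9.2, 5.1) after.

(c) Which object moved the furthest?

the purple sphere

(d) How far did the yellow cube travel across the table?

3.6

The yellow cube moved from about (9.0, 1.2) to (10.4, 4.5), a distance of √(1.4² + 3.3²) ≈ 3.6.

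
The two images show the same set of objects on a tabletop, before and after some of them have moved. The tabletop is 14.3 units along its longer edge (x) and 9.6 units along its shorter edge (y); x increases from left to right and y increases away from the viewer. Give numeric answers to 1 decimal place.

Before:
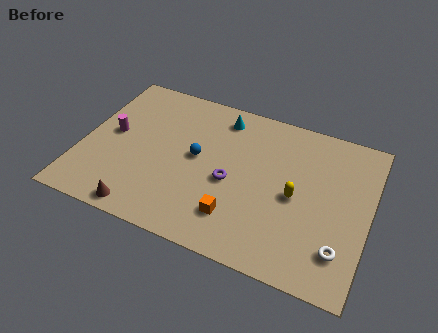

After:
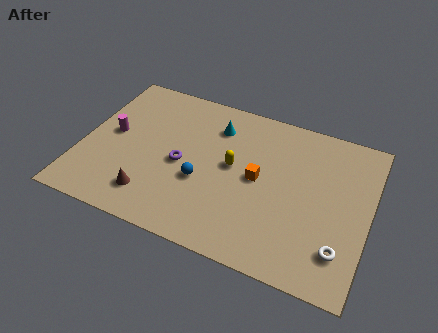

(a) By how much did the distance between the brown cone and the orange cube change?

+1.1

Before: roughly 4.7 units apart; after: 5.8. That's 1.1 units further apart.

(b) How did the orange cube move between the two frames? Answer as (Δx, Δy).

(0.8, 2.7)

From the two frames, the orange cube sits at roughly (8.0, 2.2) before and (8.8, 4.9) after.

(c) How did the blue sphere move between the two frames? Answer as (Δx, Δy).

(0.4, -1.4)

The blue sphere was at about (5.7, 5.1) and moved to about (6.1, 3.7).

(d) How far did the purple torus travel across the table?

2.5

From (7.5, 4.2) to (5.0, 4.4), the purple torus covered √(2.5² + 0.2²) ≈ 2.5 units.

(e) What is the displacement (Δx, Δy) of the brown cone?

(0.3, 1.0)

From the two frames, the brown cone sits at roughly (3.5, 0.9) before and (3.8, 1.9) after.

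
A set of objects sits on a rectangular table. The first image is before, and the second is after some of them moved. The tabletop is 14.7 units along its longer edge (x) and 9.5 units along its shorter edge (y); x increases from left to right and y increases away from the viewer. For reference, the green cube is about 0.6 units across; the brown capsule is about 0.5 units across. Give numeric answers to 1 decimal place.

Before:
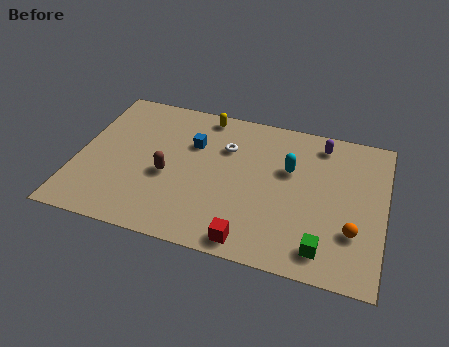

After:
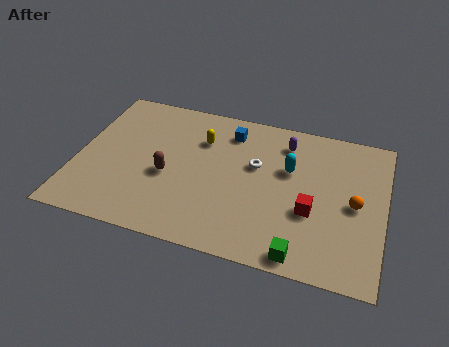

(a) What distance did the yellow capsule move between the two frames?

1.7

The yellow capsule moved from about (5.8, 8.5) to (5.8, 6.8), a distance of √(0.0² + 1.7²) ≈ 1.7.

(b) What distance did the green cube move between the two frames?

1.2

The green cube was near (12.0, 1.5) before and (11.0, 0.9) after, so it travelled √(1.0² + 0.6²) ≈ 1.2 units.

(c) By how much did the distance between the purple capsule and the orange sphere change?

-0.8

Before: roughly 5.5 units apart; after: 4.7. That's 0.8 units closer together.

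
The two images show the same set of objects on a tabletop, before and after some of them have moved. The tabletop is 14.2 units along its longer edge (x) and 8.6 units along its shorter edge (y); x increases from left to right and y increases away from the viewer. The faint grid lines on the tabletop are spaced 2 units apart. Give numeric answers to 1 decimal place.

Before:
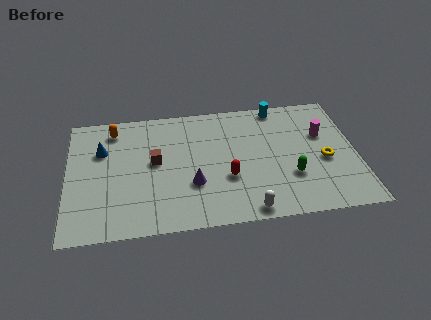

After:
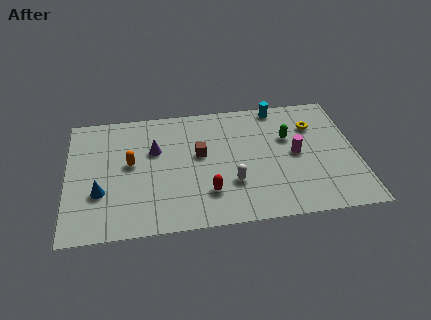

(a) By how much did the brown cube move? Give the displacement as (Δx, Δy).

(2.2, 0.2)

From the two frames, the brown cube sits at roughly (4.3, 4.7) before and (6.5, 4.9) after.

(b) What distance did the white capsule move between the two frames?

2.0

From (8.7, 0.8) to (8.0, 2.7), the white capsule covered √(0.7² + 1.9²) ≈ 2.0 units.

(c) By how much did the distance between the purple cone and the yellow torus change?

+1.4

The distance was about 6.5 in the first image and 7.9 in the second, so they moved 1.4 units further apart.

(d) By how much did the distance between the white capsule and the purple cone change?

+1.3

Before: roughly 3.3 units apart; after: 4.6. That's 1.3 units further apart.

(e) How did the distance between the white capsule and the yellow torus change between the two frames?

+0.6

They were about 4.9 units apart before and 5.5 after — 0.6 units further apart.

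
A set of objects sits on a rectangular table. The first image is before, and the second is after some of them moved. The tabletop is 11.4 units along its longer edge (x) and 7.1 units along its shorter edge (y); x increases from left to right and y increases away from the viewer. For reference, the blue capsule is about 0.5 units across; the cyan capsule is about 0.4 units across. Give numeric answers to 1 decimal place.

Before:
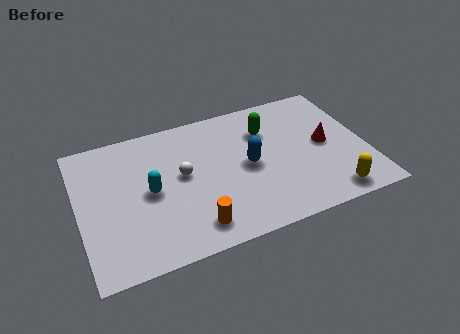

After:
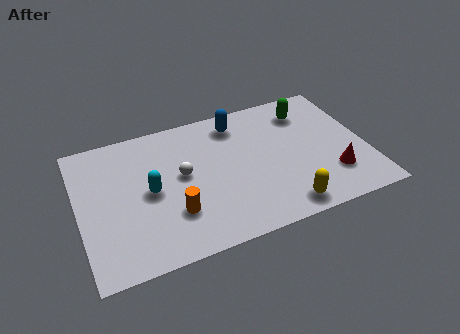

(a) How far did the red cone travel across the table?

1.7

The red cone moved from about (9.8, 3.6) to (9.9, 1.9), a distance of √(0.1² + 1.7²) ≈ 1.7.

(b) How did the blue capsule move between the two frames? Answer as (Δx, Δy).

(-0.2, 2.4)

From the two frames, the blue capsule sits at roughly (6.7, 3.5) before and (6.5, 5.9) after.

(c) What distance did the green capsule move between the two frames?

1.8

The green capsule was near (7.6, 5.1) before and (9.3, 5.6) after, so it travelled √(1.7² + 0.5²) ≈ 1.8 units.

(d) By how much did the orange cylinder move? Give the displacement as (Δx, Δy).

(-0.7, 0.9)

From the two frames, the orange cylinder sits at roughly (4.3, 1.2) before and (3.6, 2.1) after.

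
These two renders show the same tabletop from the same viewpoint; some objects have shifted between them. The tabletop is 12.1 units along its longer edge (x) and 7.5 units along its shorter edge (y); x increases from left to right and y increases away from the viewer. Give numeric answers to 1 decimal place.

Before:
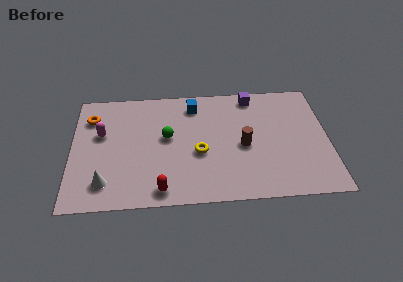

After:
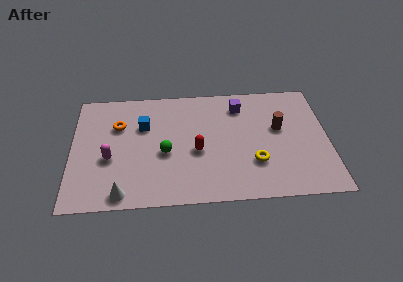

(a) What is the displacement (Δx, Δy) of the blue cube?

(-2.4, -1.2)

From the two frames, the blue cube sits at roughly (5.8, 6.2) before and (3.4, 5.0) after.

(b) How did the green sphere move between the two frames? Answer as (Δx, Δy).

(-0.1, -1.0)

The green sphere was at about (4.5, 4.2) and moved to about (4.4, 3.2).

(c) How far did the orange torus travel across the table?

1.4

The orange torus moved from about (0.9, 5.7) to (2.2, 5.1), a distance of √(1.3² + 0.6²) ≈ 1.4.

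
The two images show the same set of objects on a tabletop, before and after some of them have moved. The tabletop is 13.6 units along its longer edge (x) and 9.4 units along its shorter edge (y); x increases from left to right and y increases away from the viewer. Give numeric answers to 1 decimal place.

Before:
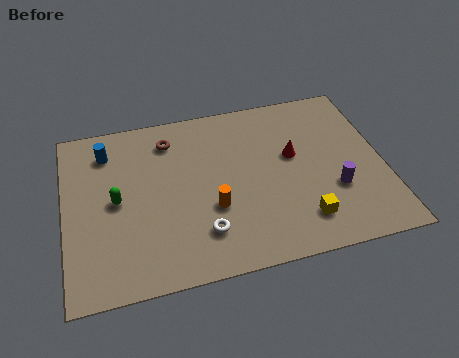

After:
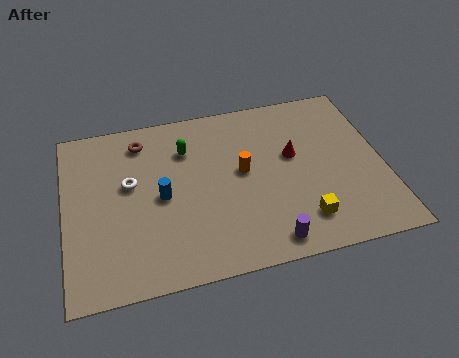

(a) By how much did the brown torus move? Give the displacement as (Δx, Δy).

(-1.2, 0.2)

The brown torus was at about (4.6, 7.6) and moved to about (3.4, 7.8).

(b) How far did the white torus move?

4.4

The white torus was near (5.7, 2.2) before and (2.8, 5.5) after, so it travelled √(2.9² + 3.3²) ≈ 4.4 units.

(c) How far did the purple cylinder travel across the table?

3.7

From (11.4, 3.2) to (8.4, 1.1), the purple cylinder covered √(3.0² + 2.1²) ≈ 3.7 units.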